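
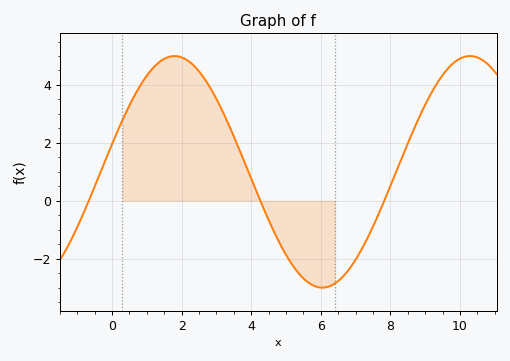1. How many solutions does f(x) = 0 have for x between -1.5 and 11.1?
3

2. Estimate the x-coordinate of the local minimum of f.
6.04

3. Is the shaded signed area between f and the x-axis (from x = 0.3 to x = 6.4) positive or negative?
positive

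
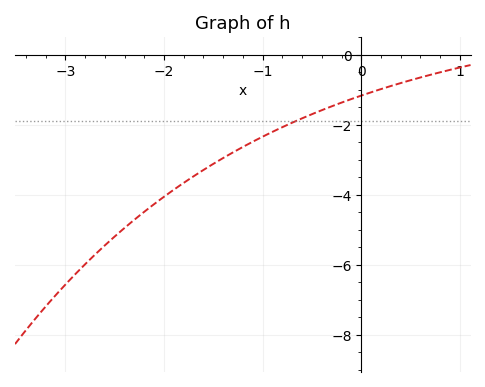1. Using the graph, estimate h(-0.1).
-1.2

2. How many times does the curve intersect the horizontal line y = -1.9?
1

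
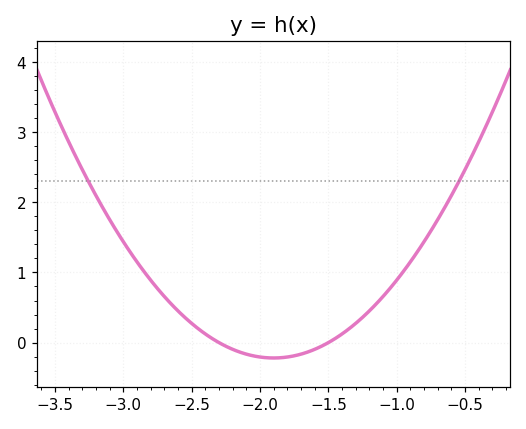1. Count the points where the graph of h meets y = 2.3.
2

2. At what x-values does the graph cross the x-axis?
-2.3, -1.5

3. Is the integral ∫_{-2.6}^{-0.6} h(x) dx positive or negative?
positive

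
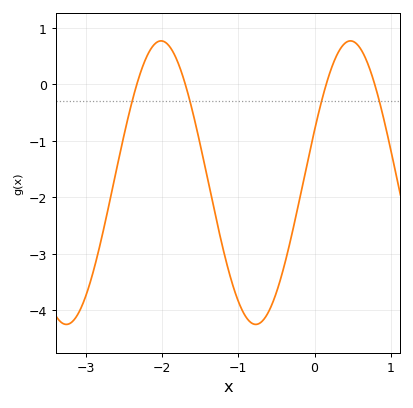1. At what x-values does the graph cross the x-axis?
-2.33, -1.7, 0.152, 0.788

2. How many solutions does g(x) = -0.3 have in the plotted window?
4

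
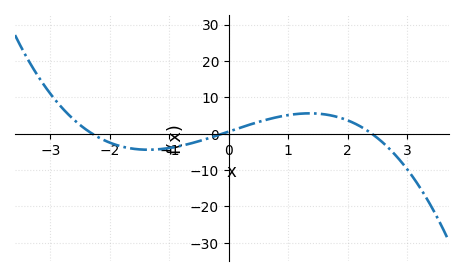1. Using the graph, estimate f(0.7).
4.08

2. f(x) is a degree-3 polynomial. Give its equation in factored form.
y = -1(x + 2.3)(x + 0.1)(x - 2.4)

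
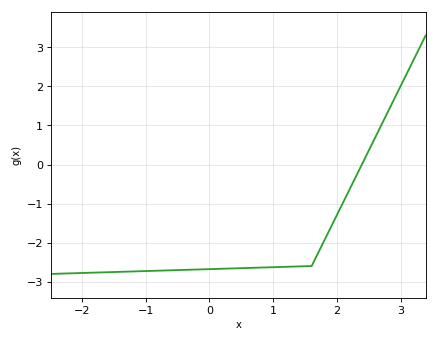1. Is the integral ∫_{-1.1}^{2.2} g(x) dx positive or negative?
negative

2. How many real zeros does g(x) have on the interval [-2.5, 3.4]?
1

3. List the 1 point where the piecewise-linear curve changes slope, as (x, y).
(1.6, -2.6)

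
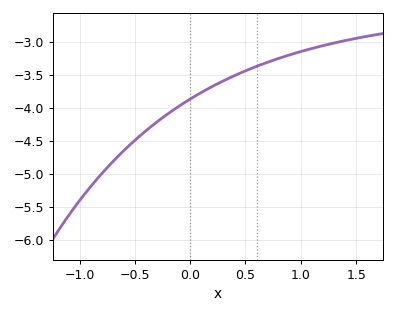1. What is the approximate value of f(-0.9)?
-5.2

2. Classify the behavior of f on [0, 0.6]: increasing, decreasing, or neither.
increasing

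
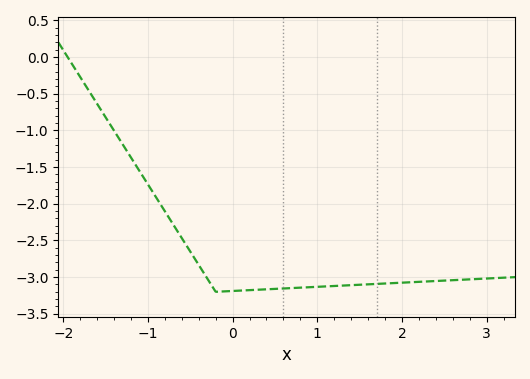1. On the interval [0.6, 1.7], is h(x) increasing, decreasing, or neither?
increasing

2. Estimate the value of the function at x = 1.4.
-3.1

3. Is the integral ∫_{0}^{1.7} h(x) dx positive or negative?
negative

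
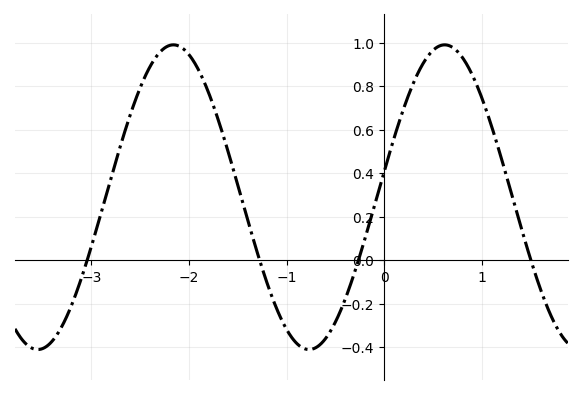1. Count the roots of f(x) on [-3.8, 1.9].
4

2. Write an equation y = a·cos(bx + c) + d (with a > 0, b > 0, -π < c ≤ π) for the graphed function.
y = 0.7cos(2.26x - 1.4) + 0.29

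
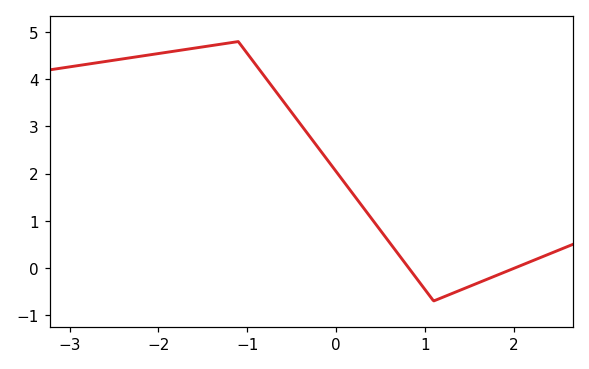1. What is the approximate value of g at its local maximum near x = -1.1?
4.8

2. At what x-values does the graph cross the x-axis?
0.8, 2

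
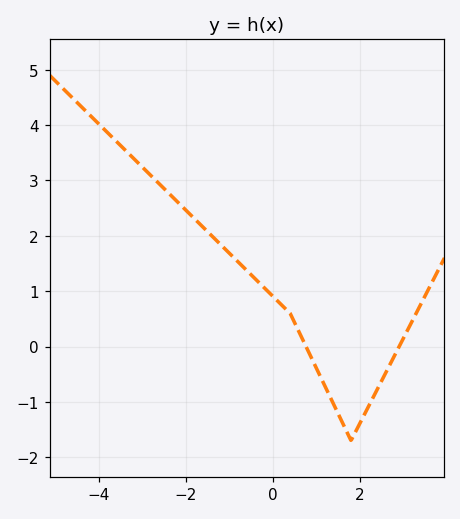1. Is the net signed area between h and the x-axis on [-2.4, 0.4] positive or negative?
positive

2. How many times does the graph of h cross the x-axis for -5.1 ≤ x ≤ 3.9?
2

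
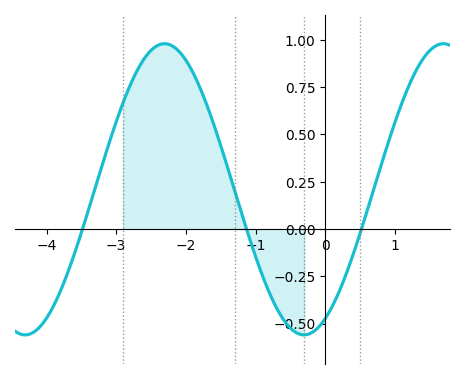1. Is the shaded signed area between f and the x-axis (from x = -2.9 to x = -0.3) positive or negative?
positive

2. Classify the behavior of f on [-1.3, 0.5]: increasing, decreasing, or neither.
neither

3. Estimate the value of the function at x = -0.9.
-0.24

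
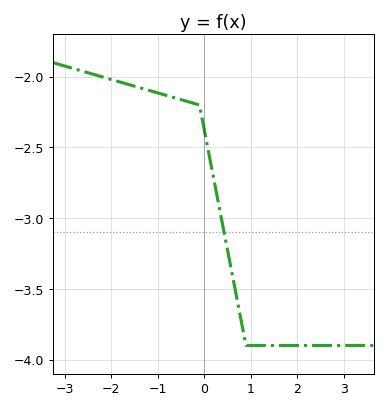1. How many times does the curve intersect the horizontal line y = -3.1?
1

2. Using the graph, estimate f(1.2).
-3.9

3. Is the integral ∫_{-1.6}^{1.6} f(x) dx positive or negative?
negative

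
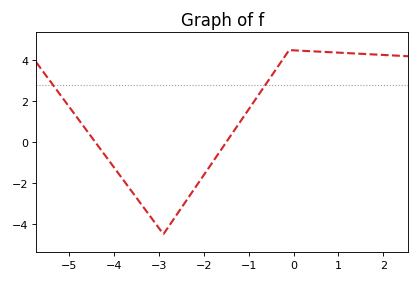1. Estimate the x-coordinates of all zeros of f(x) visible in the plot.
-4.42, -1.5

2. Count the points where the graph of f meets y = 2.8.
2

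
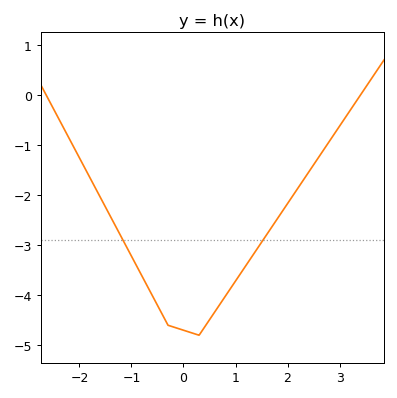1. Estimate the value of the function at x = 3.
-0.626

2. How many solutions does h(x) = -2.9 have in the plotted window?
2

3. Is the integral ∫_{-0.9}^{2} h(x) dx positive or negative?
negative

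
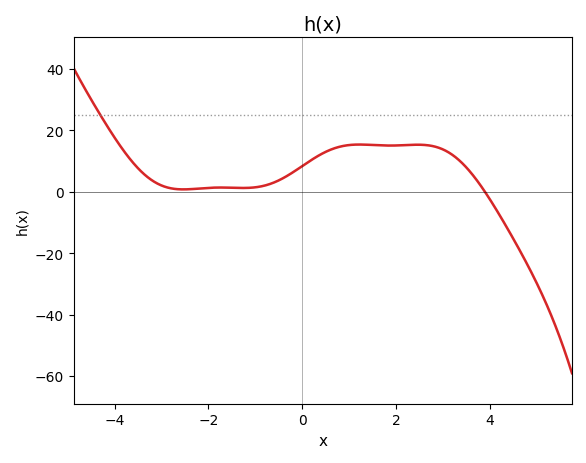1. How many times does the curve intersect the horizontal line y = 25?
1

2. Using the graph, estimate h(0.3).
11.4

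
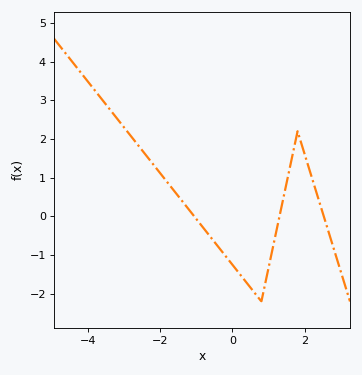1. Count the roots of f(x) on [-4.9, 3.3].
3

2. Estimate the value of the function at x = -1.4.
0.404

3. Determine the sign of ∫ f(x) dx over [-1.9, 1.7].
negative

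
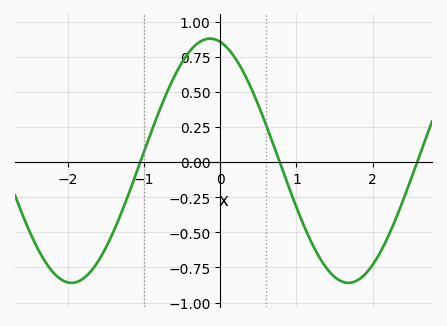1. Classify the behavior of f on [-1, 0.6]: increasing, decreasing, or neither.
neither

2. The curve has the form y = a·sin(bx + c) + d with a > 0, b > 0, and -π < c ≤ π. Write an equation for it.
y = 0.87sin(1.73x + 1.8) + 0.01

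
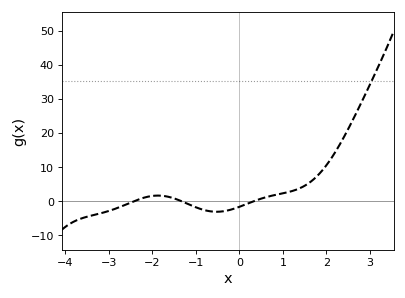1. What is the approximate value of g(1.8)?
7.57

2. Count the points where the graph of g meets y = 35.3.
1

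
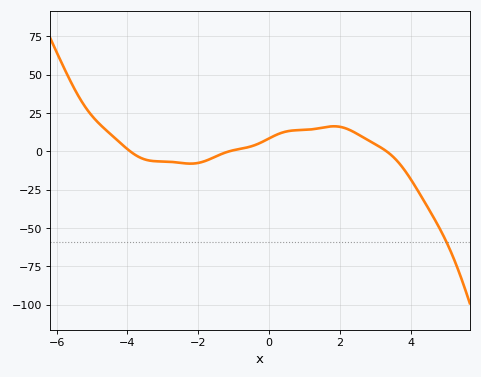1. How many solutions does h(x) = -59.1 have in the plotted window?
1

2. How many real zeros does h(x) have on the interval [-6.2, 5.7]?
3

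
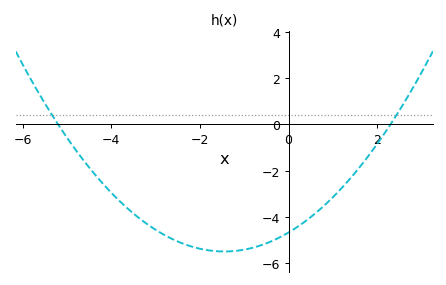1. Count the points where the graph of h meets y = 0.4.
2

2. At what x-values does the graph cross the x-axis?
-5.2, 2.3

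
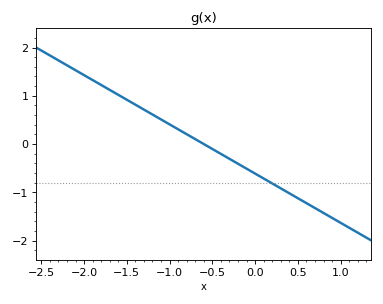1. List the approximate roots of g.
-0.6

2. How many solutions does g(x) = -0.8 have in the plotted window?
1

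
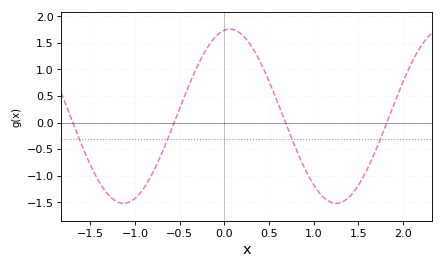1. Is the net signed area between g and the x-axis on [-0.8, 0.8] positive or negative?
positive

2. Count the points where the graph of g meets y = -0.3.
4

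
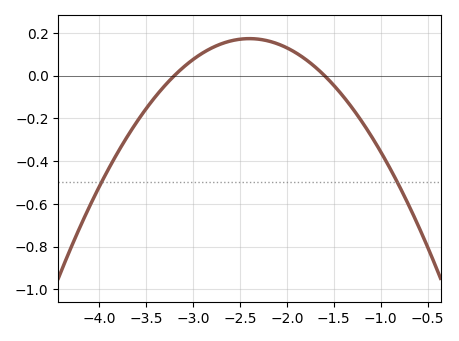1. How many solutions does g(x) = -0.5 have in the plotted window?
2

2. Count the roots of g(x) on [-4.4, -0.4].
2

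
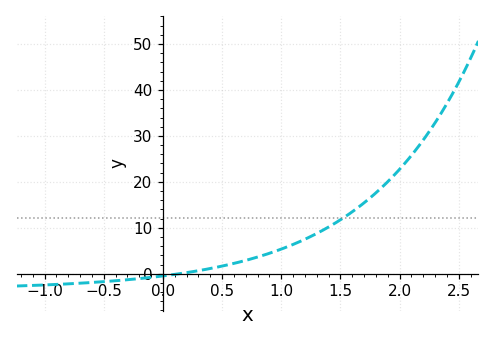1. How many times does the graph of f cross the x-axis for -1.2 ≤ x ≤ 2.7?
1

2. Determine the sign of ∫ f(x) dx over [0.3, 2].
positive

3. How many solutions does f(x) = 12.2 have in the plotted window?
1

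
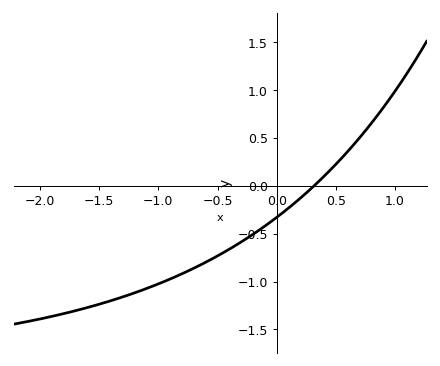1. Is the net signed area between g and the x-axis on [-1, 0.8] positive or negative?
negative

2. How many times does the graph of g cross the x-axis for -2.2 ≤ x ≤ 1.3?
1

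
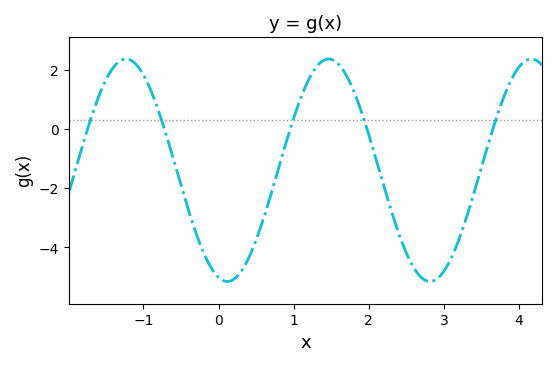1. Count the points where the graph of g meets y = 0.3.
5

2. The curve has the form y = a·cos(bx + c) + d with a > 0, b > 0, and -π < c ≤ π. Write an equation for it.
y = 3.76cos(2.33x + 2.87) - 1.39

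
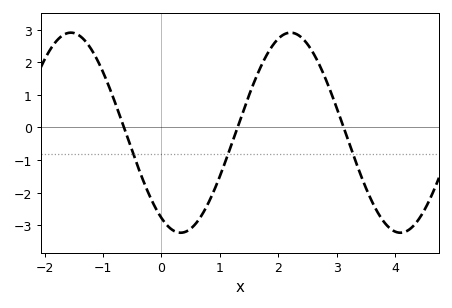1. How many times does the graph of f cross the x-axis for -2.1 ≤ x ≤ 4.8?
3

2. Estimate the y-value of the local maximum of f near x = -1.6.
2.91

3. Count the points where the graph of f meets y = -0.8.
3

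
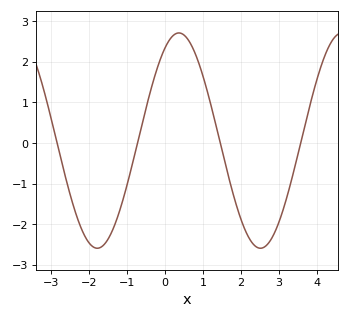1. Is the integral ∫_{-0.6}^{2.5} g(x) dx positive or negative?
positive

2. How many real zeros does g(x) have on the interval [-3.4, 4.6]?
4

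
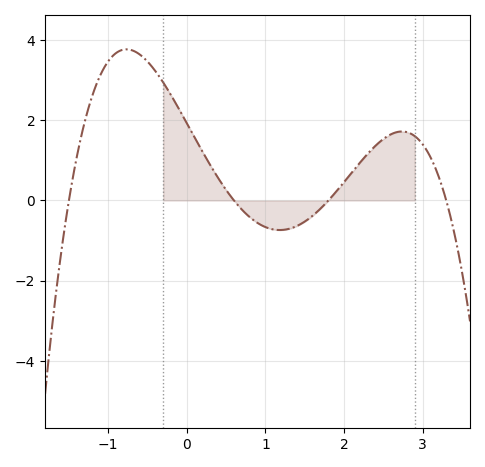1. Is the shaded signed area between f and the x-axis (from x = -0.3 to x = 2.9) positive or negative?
positive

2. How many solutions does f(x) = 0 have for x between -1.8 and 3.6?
4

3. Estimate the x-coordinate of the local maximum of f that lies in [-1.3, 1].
-0.8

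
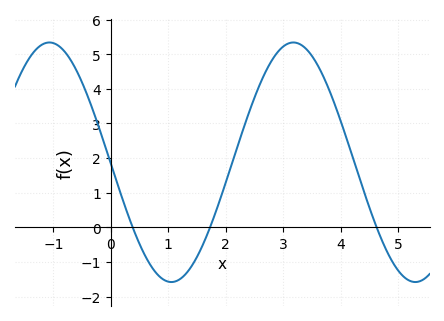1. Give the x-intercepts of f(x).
0.4, 1.7, 4.6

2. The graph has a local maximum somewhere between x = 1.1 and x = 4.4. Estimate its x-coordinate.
3.2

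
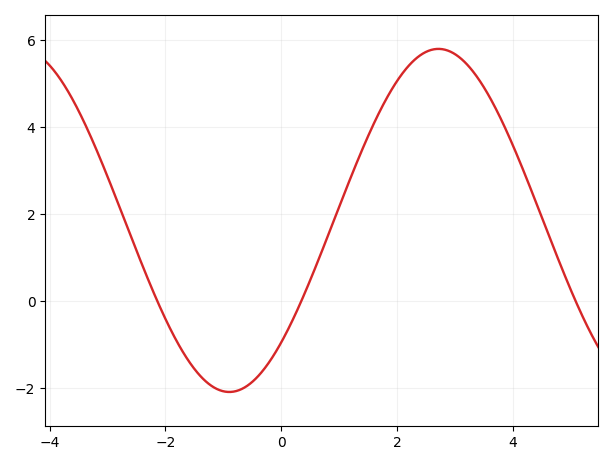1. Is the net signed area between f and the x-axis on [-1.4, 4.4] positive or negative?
positive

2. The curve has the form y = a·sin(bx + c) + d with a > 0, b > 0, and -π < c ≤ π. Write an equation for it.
y = 3.95sin(0.87x - 0.79) + 1.85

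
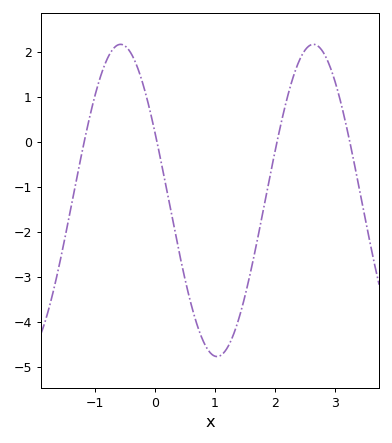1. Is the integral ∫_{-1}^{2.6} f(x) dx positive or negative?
negative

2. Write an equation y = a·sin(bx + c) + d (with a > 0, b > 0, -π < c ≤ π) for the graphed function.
y = 3.47sin(1.96x + 2.69) - 1.3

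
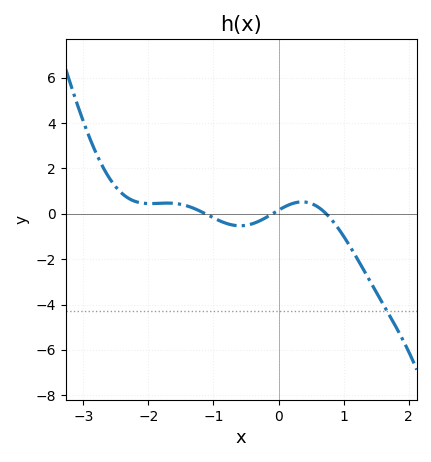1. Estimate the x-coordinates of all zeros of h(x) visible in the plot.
-1.1, -0.1, 0.7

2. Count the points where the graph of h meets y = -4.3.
1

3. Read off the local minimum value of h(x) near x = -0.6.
-0.6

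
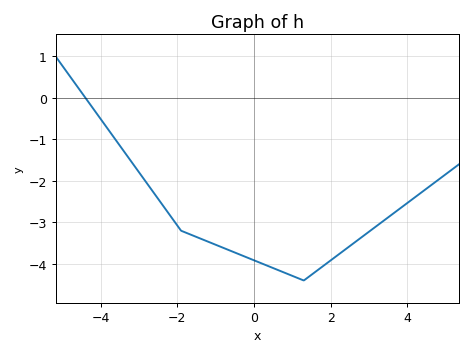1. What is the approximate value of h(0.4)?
-4.06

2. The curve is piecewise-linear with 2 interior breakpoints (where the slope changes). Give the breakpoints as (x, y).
(-1.9, -3.2); (1.3, -4.4)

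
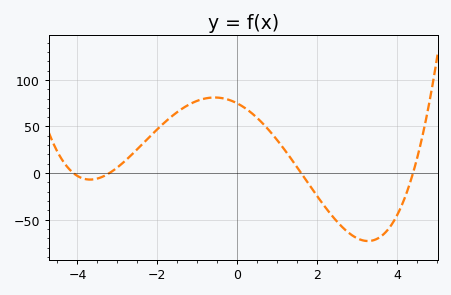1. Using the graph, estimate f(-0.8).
80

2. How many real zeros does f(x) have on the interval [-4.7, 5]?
4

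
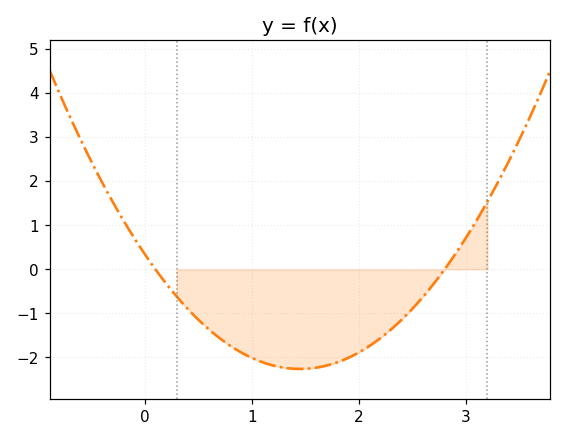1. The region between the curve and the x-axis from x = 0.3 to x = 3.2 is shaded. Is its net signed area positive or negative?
negative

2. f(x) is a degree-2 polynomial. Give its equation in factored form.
y = 1.24(x - 0.1)(x - 2.8)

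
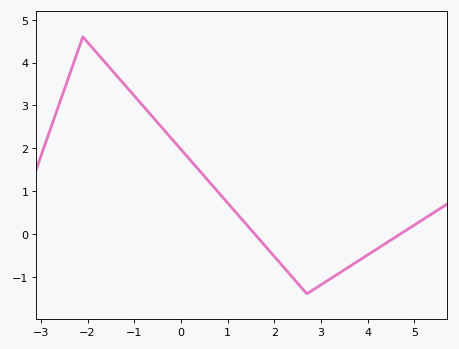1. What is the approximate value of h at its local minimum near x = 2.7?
-1.4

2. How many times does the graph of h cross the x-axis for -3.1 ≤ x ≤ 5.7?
2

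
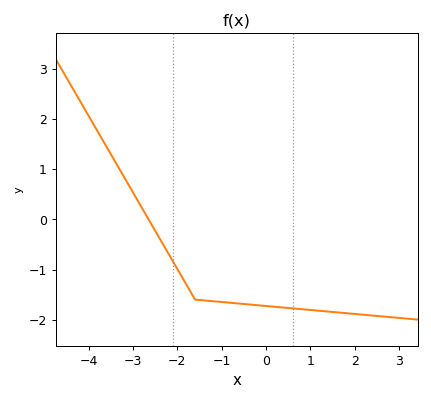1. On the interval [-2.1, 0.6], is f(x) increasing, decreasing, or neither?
decreasing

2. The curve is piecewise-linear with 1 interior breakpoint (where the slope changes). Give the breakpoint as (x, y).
(-1.6, -1.6)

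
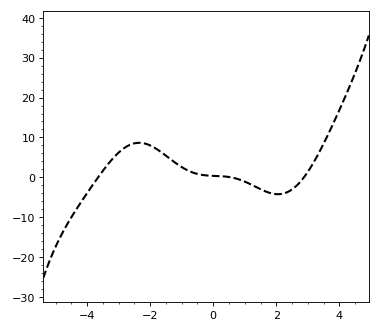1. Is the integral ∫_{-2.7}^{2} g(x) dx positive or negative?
positive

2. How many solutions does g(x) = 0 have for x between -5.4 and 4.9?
3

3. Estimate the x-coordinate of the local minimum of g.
2.05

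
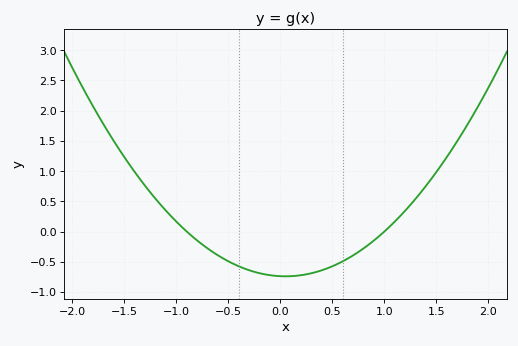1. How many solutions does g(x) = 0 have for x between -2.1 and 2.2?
2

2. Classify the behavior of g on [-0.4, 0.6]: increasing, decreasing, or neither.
neither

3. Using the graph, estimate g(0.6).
-0.5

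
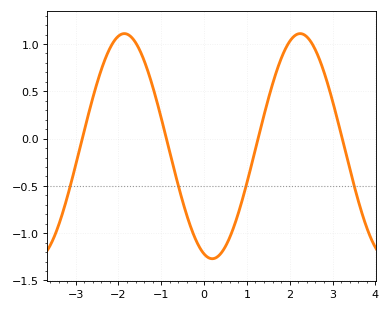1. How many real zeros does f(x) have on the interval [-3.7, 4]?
4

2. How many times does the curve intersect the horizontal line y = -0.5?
4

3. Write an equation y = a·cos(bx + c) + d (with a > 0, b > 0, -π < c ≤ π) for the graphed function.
y = 1.19cos(1.53x + 2.85) - 0.08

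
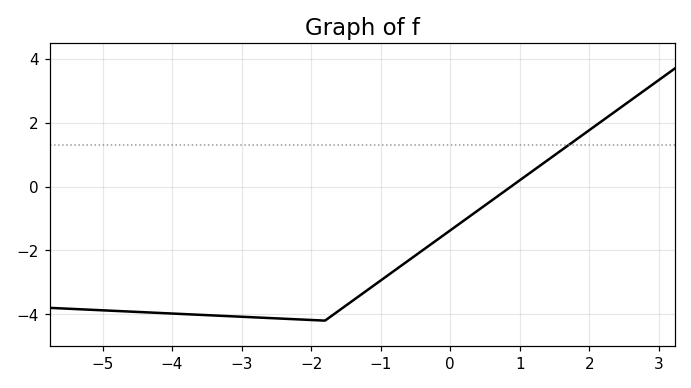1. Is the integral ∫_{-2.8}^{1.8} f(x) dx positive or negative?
negative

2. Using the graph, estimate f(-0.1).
-1.6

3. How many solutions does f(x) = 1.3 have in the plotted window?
1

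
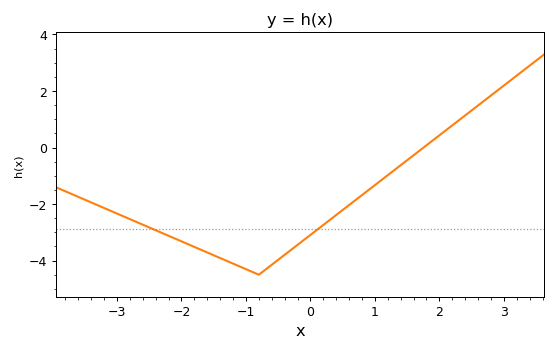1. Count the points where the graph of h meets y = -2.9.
2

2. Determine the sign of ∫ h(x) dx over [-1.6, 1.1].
negative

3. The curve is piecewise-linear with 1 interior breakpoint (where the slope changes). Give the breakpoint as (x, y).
(-0.8, -4.5)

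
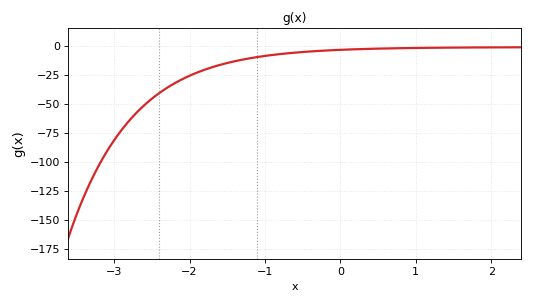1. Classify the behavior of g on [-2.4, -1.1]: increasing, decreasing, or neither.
increasing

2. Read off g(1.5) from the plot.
-1.55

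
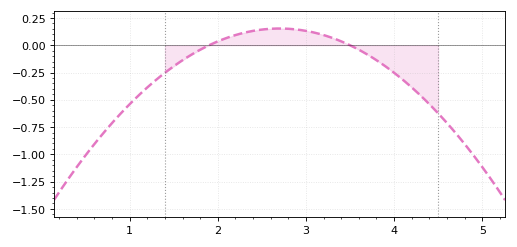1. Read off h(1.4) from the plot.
-0.252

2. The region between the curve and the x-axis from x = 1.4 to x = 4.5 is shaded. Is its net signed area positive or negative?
negative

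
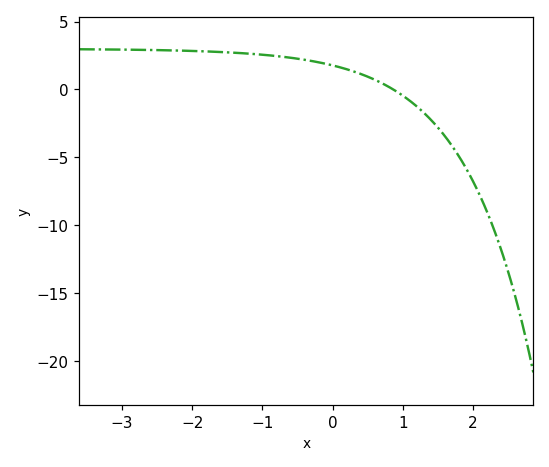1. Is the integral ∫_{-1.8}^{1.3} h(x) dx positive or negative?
positive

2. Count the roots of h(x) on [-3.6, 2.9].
1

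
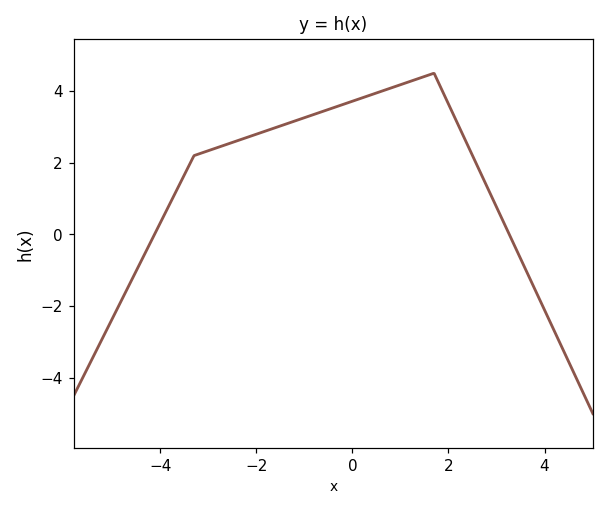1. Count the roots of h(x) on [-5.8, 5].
2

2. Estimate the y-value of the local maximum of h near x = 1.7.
4.4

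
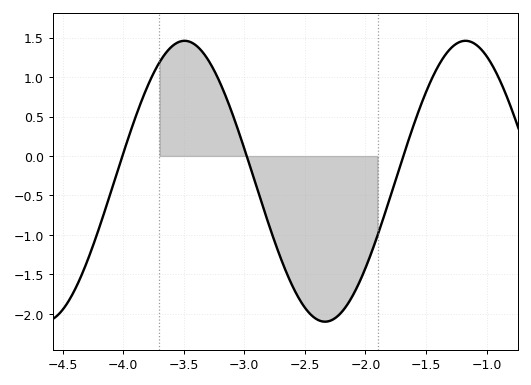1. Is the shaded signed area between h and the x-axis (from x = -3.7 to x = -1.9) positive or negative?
negative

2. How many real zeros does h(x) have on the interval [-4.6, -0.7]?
3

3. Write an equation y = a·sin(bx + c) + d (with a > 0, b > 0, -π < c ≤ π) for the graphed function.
y = 1.78sin(2.7x - 1.5) - 0.32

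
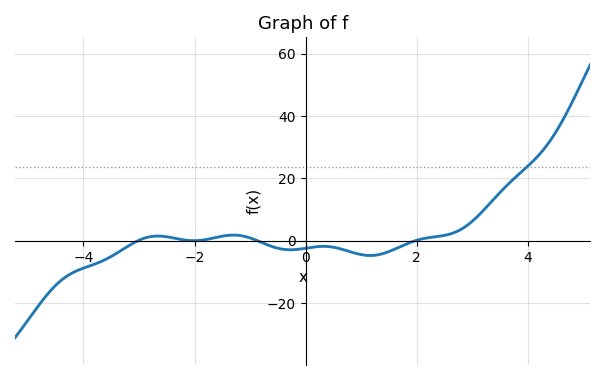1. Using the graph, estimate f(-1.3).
2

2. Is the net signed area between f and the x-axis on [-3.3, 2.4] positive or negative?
negative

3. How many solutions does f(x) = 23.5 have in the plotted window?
1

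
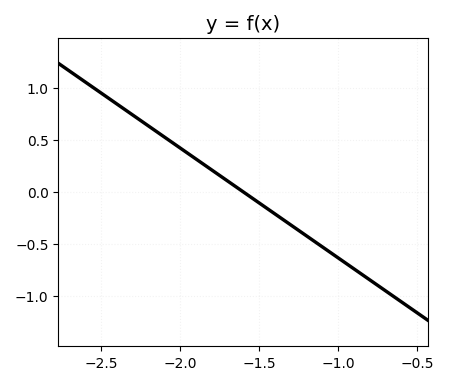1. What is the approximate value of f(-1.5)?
-0.1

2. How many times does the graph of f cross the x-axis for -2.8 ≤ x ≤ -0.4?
1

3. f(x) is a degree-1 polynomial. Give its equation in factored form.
y = -1.06(x + 1.6)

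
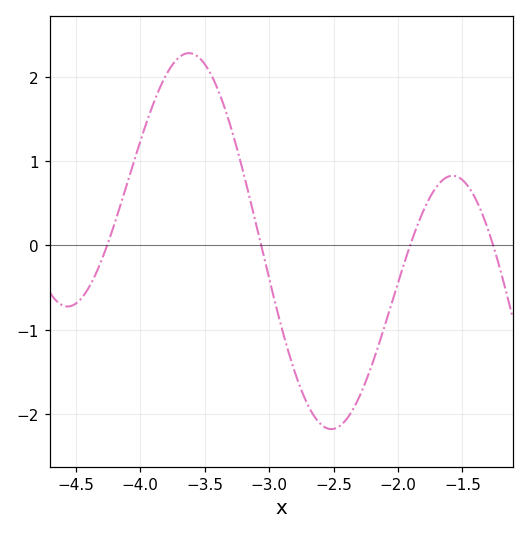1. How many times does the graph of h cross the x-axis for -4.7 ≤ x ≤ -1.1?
4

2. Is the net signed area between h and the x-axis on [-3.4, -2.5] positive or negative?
negative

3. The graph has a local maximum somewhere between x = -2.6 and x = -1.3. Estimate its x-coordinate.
-1.6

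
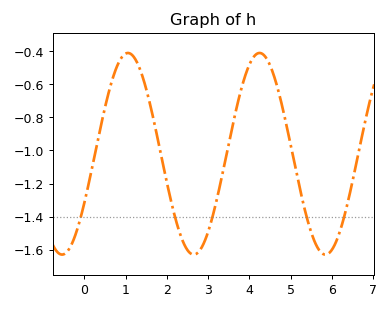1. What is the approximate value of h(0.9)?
-0.439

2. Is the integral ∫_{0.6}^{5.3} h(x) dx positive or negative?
negative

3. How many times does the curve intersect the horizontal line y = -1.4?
5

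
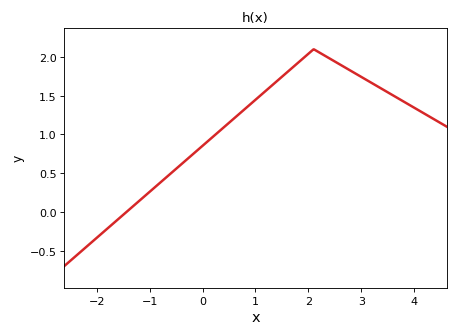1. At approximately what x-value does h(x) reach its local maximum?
2.1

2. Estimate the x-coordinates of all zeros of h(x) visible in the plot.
-1.44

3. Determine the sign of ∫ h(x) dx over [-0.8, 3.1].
positive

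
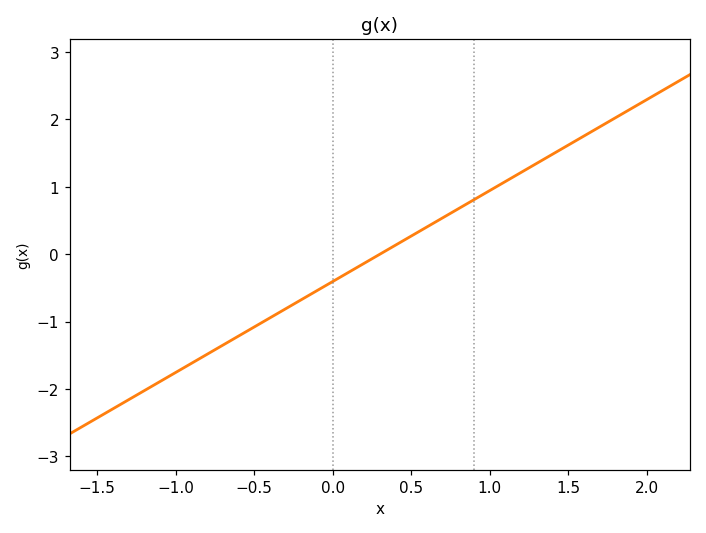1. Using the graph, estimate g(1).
0.945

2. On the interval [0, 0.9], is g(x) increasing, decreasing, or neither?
increasing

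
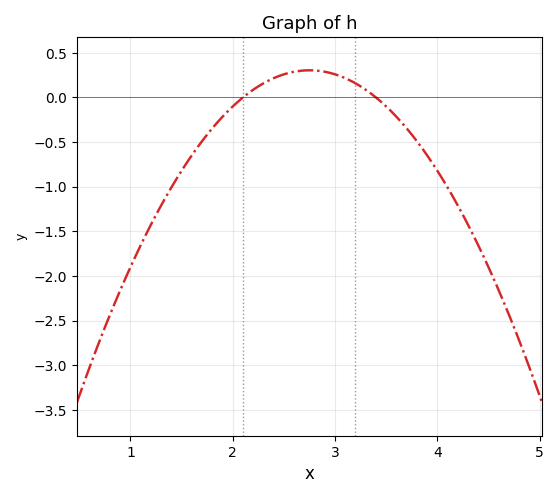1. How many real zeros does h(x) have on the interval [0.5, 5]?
2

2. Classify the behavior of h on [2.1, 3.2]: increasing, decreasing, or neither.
neither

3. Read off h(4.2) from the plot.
-1.21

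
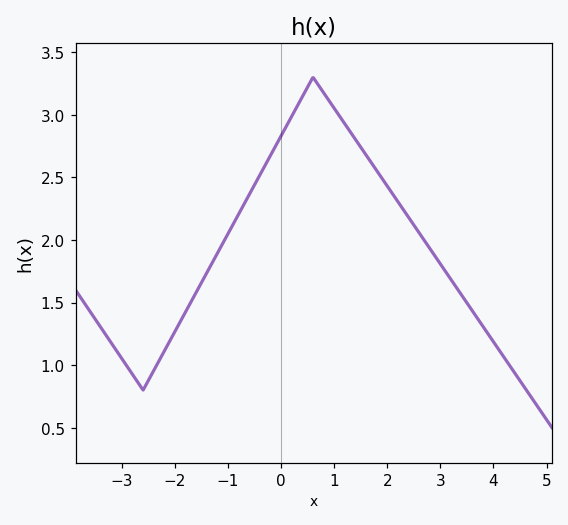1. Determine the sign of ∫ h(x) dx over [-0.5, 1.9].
positive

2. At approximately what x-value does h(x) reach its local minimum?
-2.6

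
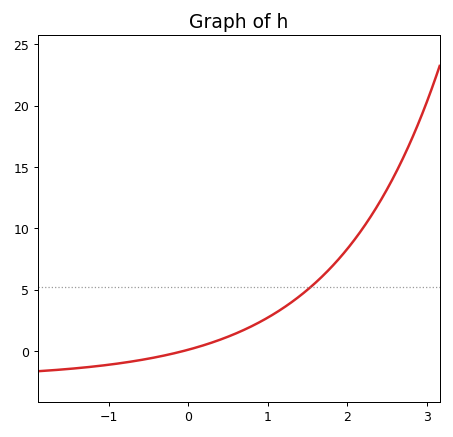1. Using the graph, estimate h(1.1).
3.11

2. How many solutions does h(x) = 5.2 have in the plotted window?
1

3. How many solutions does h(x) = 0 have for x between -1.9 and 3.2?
1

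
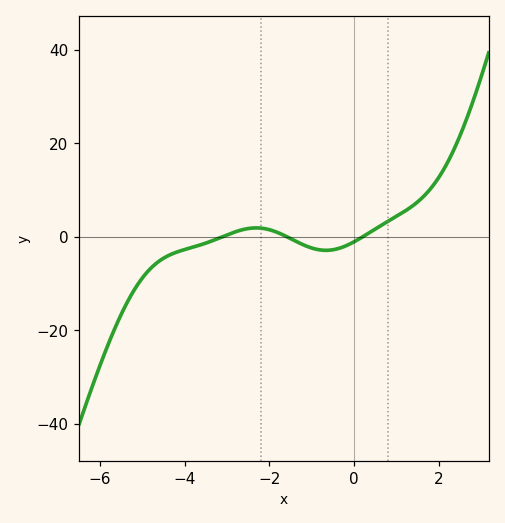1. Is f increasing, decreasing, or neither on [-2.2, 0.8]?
neither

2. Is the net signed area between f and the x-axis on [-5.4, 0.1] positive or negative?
negative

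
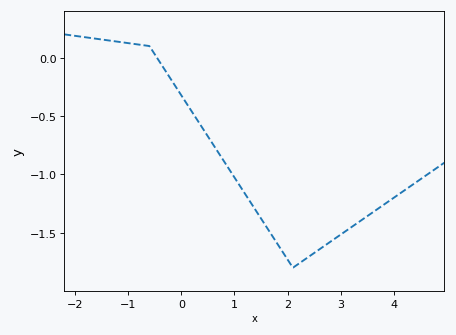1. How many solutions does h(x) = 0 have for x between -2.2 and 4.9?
1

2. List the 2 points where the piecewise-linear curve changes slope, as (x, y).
(-0.6, 0.1); (2.1, -1.8)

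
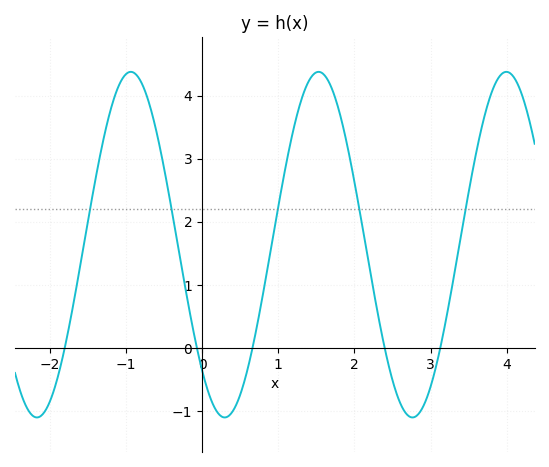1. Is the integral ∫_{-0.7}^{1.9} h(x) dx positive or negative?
positive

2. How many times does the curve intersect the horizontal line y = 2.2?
5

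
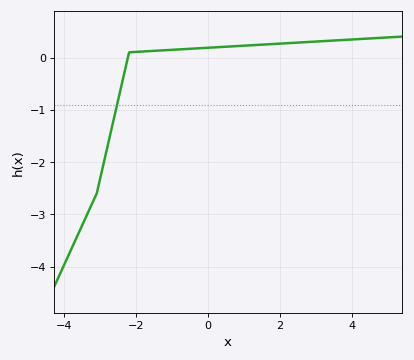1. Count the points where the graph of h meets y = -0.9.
1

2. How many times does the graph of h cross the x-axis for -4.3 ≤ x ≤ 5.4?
1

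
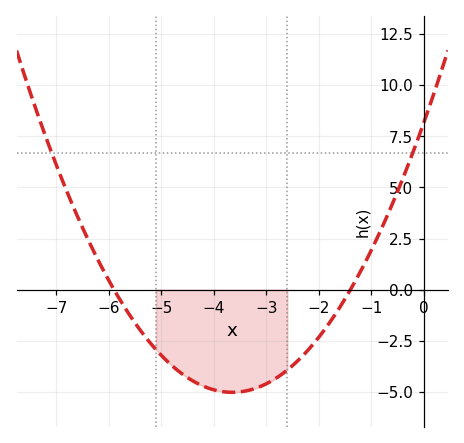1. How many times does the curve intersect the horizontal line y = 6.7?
2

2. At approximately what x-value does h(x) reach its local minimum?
-3.65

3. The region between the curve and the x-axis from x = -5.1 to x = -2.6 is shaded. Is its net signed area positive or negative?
negative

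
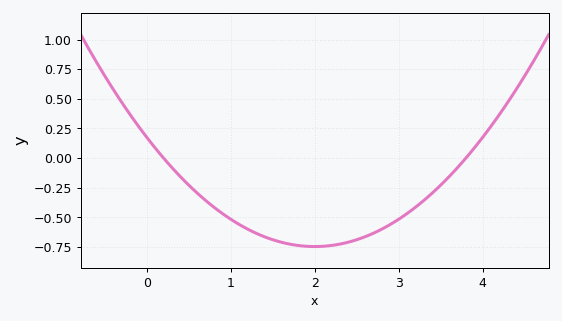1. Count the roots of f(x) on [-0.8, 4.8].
2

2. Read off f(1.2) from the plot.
-0.6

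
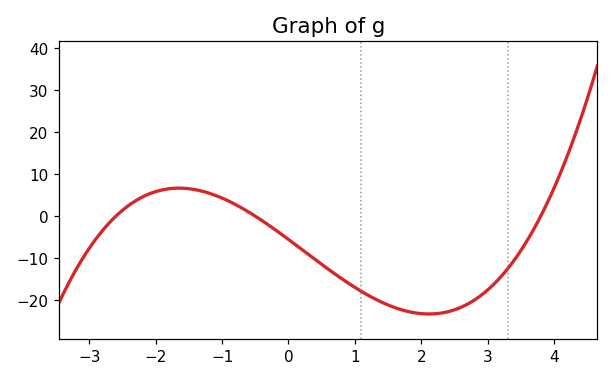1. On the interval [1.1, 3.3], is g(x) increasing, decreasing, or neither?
neither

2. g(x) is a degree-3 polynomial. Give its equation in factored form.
y = 1.12(x + 2.6)(x + 0.5)(x - 3.8)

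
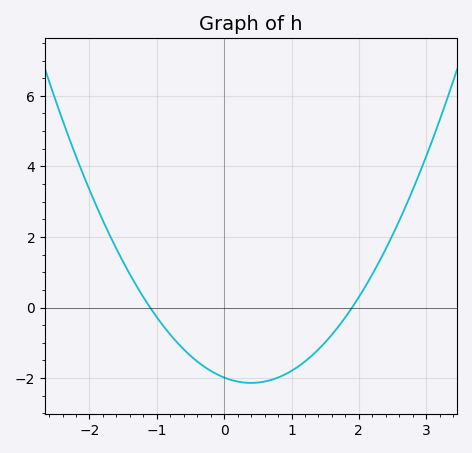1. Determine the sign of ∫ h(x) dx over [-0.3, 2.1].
negative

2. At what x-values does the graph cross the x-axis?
-1.1, 1.9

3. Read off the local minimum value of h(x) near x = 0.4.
-2.2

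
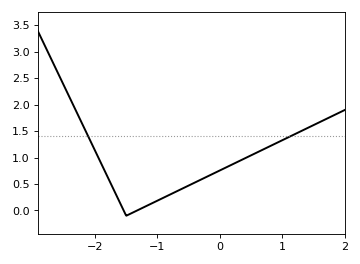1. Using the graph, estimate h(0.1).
0.813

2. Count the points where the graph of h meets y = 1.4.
2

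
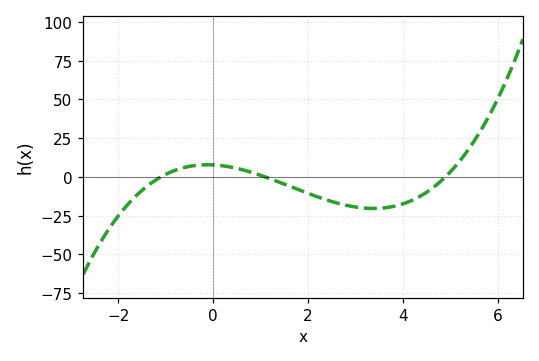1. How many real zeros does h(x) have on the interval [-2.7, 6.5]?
3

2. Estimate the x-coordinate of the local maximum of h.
-0.2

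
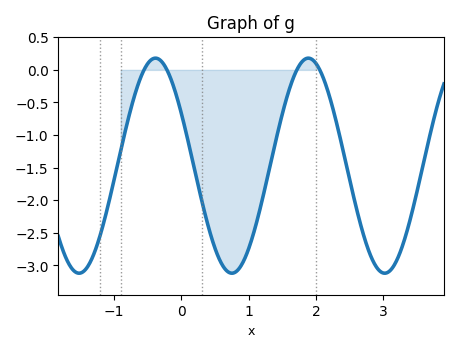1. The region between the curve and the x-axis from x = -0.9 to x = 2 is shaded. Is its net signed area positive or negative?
negative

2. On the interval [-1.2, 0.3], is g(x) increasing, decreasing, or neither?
neither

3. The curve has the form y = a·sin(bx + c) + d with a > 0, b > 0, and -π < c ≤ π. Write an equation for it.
y = 1.65sin(2.8x + 2.6) - 1.47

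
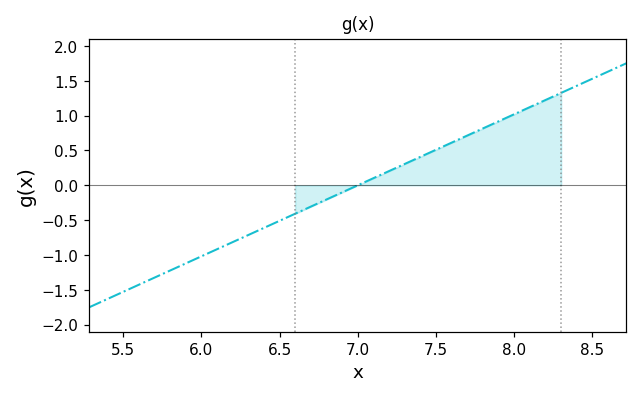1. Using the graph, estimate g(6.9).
-0.1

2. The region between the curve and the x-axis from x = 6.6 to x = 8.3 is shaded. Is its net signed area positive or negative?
positive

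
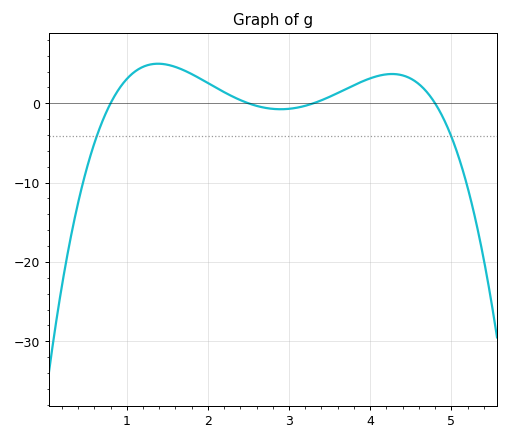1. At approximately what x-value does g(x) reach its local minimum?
2.9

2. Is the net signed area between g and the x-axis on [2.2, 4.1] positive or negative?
positive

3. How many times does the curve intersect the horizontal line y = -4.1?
2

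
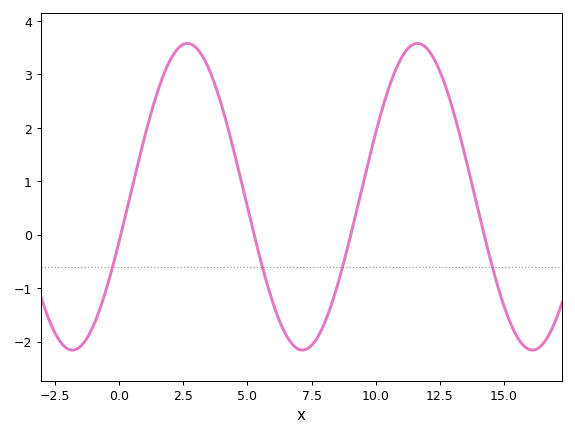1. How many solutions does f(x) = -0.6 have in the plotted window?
4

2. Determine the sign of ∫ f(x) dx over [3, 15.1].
positive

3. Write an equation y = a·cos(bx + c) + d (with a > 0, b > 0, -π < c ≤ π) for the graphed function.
y = 2.87cos(0.7x - 1.86) + 0.71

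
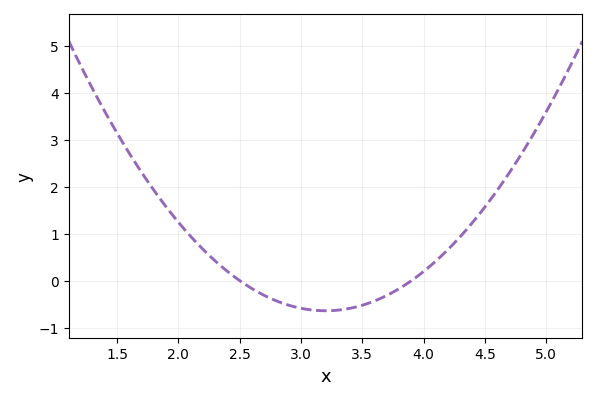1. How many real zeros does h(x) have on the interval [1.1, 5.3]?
2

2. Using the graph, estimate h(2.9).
-0.5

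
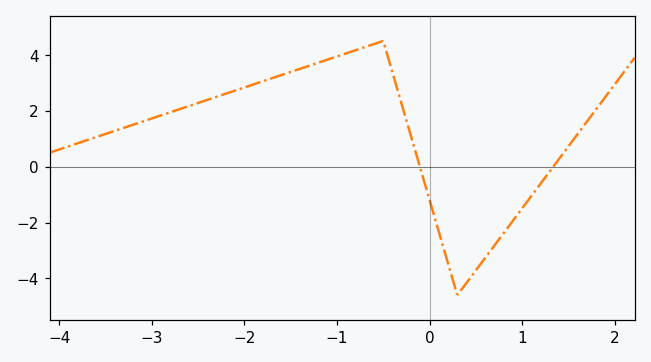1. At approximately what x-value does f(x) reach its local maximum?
-0.5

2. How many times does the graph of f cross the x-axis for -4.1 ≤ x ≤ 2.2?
2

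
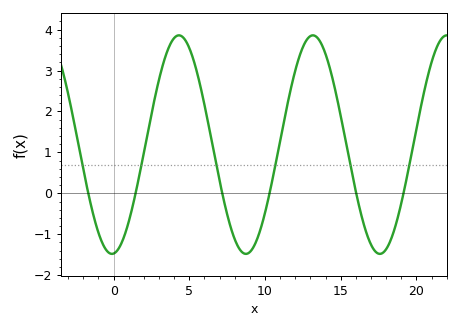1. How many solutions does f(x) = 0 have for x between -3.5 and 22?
6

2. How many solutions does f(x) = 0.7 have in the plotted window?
6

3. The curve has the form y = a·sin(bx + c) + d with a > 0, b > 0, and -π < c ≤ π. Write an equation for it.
y = 2.67sin(0.71x - 1.49) + 1.19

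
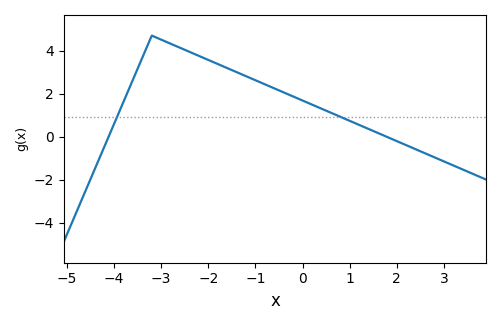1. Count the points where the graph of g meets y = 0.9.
2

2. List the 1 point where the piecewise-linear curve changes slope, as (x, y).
(-3.2, 4.7)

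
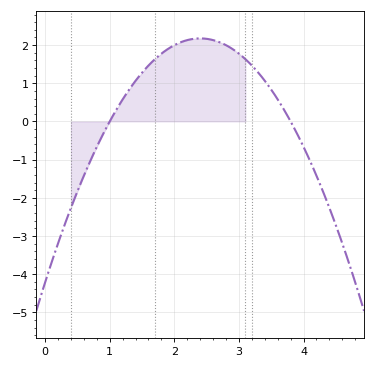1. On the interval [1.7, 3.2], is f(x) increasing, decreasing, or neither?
neither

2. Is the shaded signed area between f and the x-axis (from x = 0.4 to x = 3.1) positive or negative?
positive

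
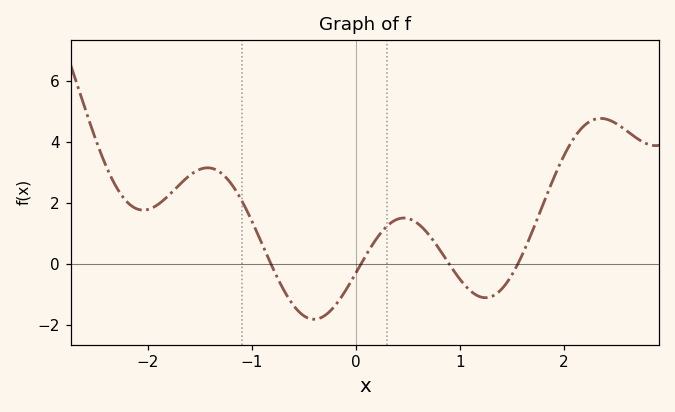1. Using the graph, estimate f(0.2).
0.835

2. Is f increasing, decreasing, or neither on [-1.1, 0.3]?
neither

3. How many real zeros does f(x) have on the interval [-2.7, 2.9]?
4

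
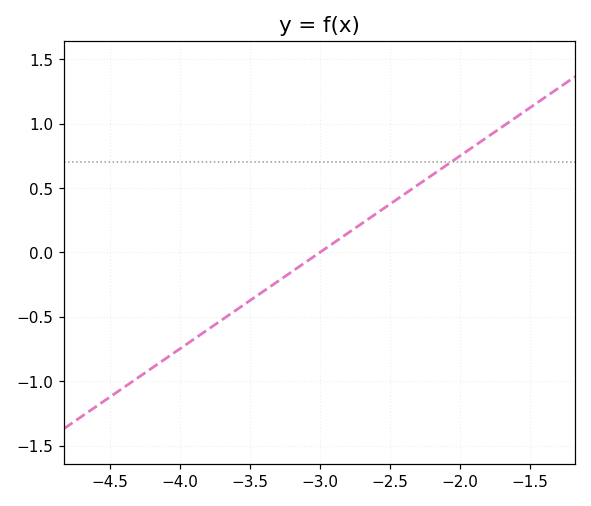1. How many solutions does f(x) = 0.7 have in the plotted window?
1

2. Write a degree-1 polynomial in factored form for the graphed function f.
y = 0.75(x + 3)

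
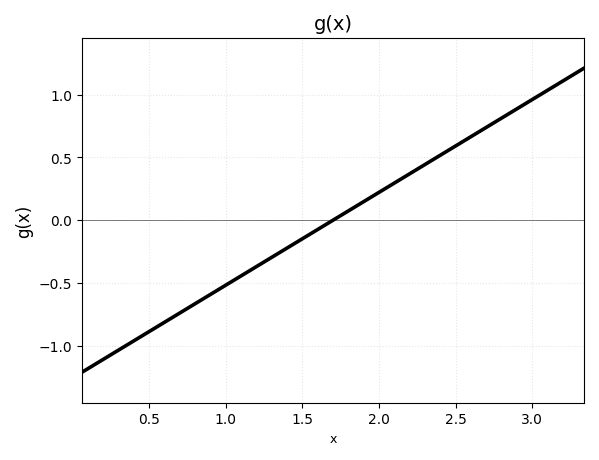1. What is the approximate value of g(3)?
0.962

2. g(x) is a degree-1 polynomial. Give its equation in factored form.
y = 0.74(x - 1.7)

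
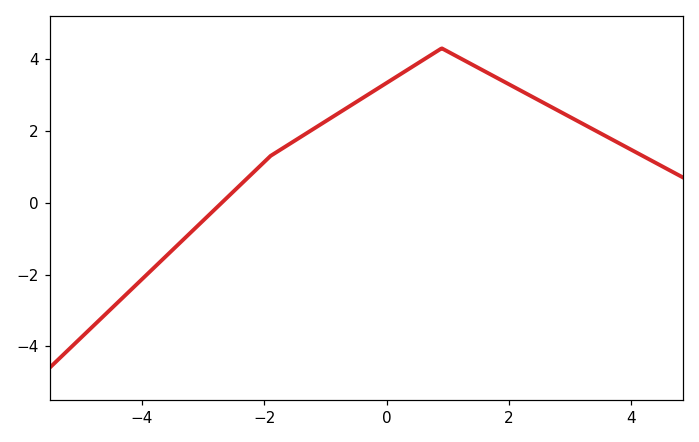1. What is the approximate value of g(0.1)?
3.44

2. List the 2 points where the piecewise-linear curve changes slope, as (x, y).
(-1.9, 1.3); (0.9, 4.3)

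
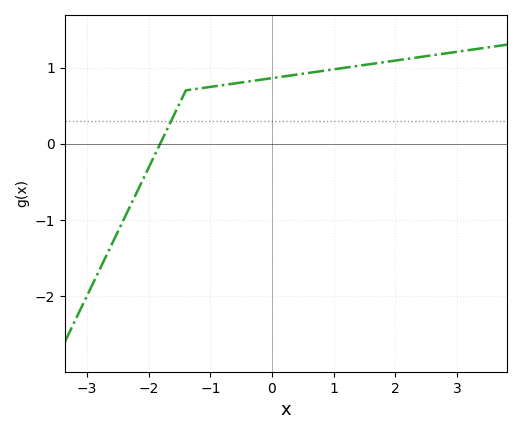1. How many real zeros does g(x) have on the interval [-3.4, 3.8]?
1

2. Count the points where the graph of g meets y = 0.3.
1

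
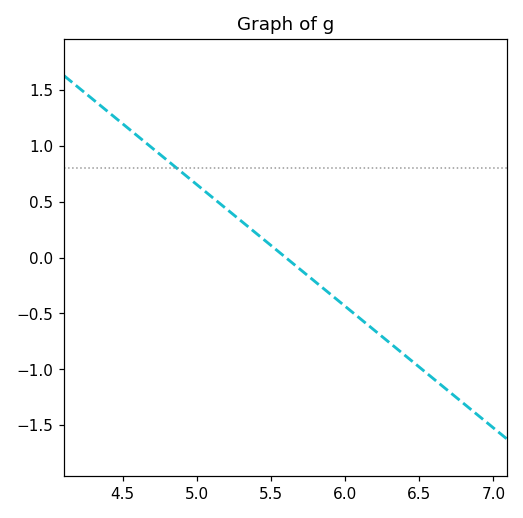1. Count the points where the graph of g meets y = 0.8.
1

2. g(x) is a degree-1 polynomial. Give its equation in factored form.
y = -1.09(x - 5.6)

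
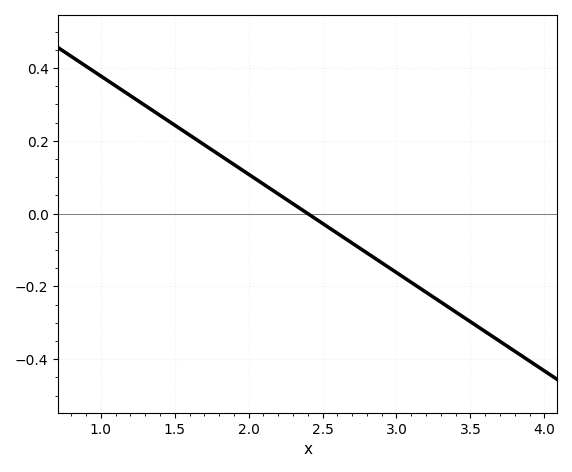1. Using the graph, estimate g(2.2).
0.06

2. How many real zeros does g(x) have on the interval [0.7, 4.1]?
1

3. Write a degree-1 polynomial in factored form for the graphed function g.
y = -0.27(x - 2.4)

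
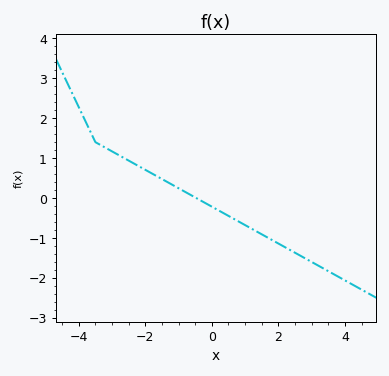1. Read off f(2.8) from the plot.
-1.5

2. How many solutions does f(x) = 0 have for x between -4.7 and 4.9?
1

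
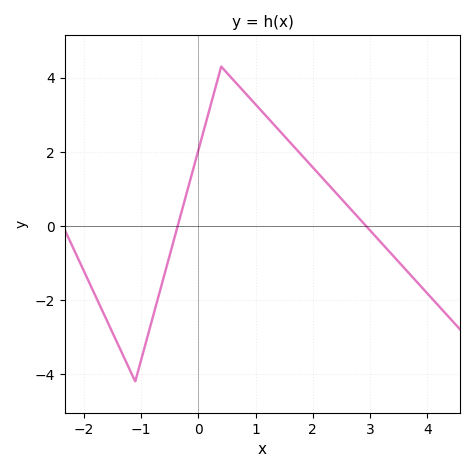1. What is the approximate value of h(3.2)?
-0.464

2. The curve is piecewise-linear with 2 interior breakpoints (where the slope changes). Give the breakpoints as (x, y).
(-1.1, -4.2); (0.4, 4.3)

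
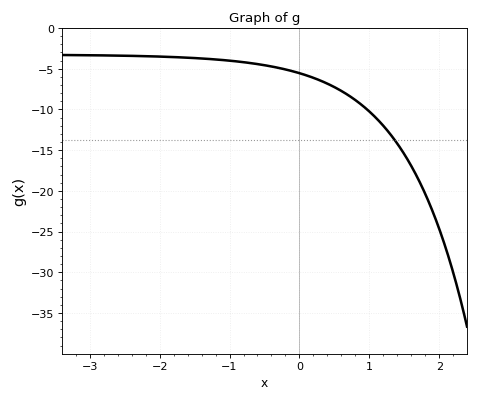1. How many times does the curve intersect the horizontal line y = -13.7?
1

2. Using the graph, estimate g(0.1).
-6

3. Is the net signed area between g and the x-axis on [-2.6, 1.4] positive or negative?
negative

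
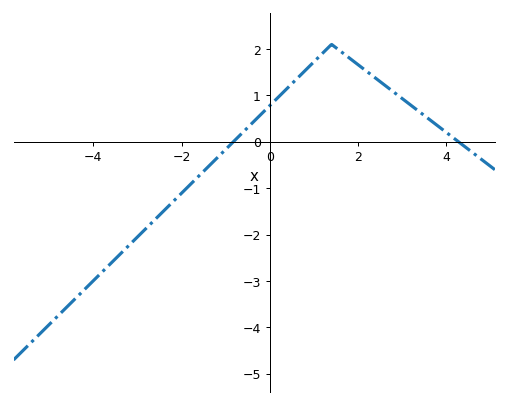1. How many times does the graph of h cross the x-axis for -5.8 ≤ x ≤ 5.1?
2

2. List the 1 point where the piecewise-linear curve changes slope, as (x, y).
(1.4, 2.1)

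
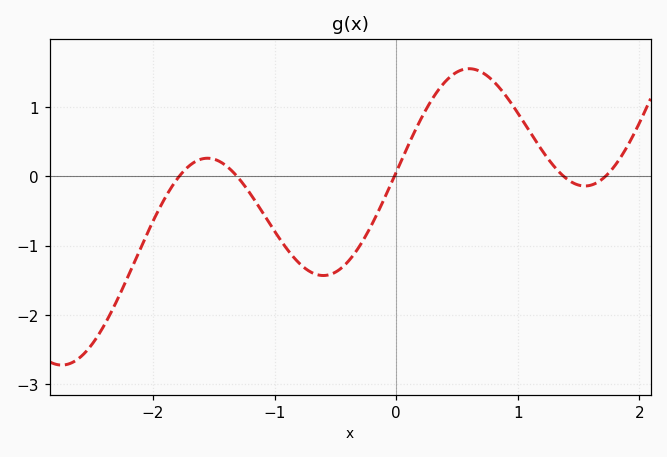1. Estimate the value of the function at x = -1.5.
0.247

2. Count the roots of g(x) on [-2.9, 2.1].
5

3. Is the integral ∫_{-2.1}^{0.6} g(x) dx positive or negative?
negative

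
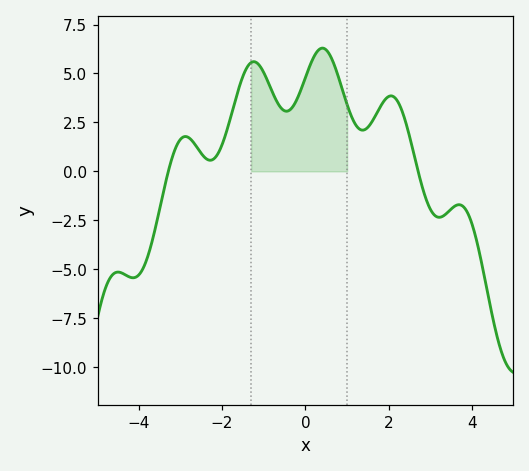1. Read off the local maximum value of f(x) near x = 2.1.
3.8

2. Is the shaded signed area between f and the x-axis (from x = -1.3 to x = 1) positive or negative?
positive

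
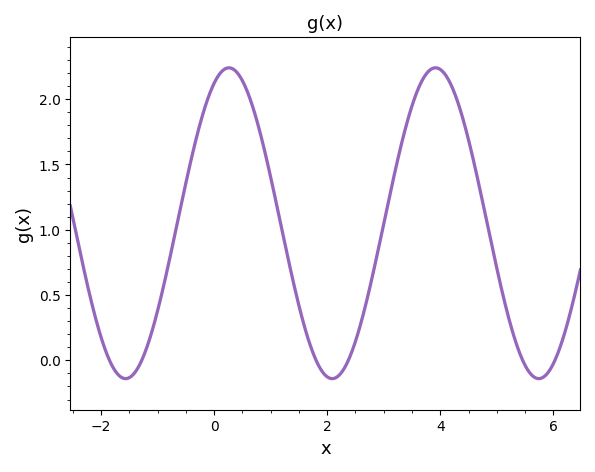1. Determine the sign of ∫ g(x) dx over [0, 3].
positive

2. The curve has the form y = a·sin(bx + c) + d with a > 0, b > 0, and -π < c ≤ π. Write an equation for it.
y = 1.19sin(1.7x + 1.1) + 1.05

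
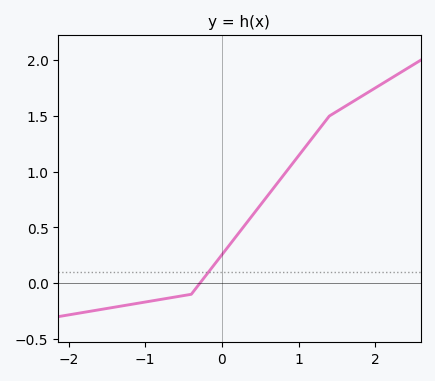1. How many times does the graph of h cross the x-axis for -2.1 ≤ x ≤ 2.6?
1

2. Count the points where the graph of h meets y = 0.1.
1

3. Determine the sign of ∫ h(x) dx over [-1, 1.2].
positive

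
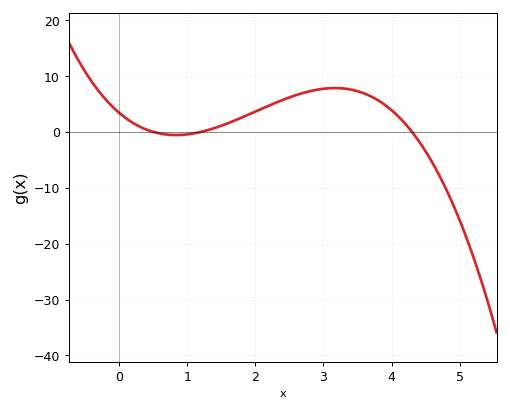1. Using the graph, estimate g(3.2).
7.84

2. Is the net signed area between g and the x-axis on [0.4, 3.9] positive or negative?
positive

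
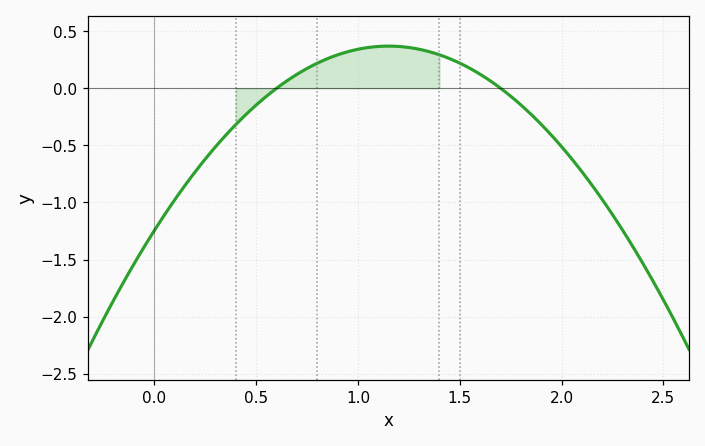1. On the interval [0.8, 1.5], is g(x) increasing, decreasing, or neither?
neither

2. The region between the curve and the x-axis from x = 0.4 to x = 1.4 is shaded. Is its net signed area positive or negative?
positive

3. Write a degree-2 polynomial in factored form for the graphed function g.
y = -1.22(x - 0.6)(x - 1.7)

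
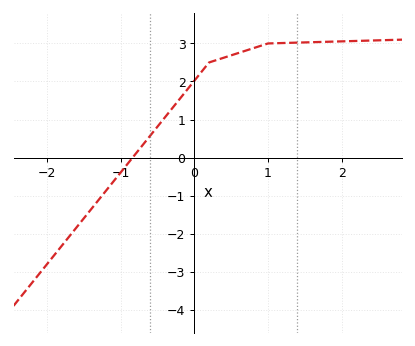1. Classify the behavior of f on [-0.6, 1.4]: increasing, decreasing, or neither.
increasing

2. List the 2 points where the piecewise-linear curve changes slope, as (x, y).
(0.2, 2.5); (1, 3)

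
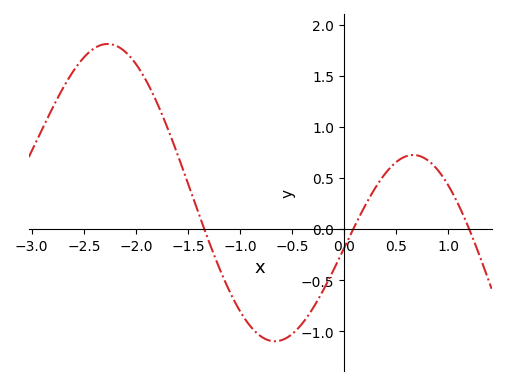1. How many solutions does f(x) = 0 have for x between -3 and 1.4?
3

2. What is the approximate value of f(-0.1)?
-0.396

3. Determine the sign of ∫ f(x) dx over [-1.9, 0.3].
negative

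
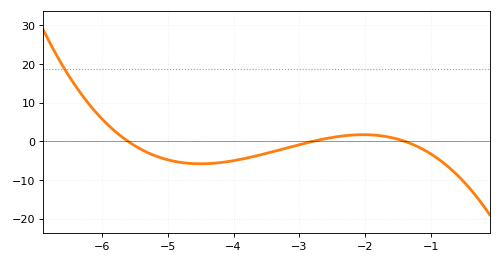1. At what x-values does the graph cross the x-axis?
-5.6, -2.8, -1.4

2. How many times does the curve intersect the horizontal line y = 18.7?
1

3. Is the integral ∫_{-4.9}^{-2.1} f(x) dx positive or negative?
negative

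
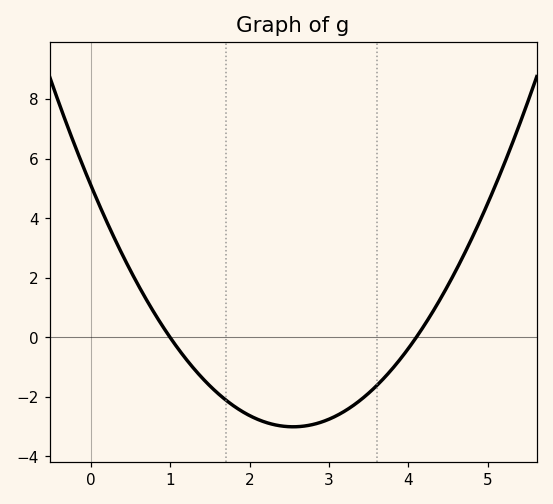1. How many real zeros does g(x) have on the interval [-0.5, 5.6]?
2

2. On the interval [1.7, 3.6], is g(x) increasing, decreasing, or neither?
neither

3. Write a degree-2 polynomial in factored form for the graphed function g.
y = 1.25(x - 1)(x - 4.1)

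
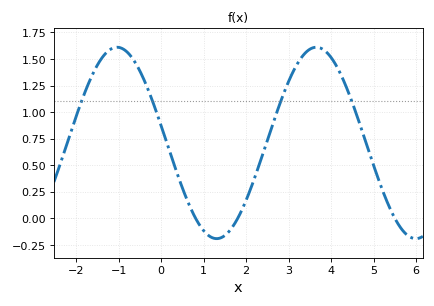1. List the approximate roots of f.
0.8, 1.8, 5.6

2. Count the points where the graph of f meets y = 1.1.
4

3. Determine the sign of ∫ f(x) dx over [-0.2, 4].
positive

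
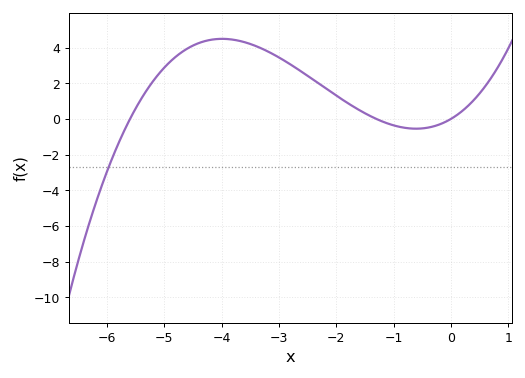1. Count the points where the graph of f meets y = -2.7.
1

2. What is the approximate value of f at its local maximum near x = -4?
4.49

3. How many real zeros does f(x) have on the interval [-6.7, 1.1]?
3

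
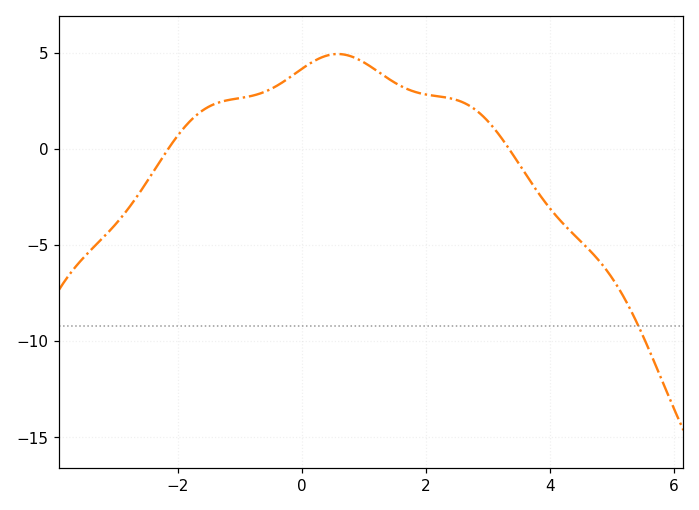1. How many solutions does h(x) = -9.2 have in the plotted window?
1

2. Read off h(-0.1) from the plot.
4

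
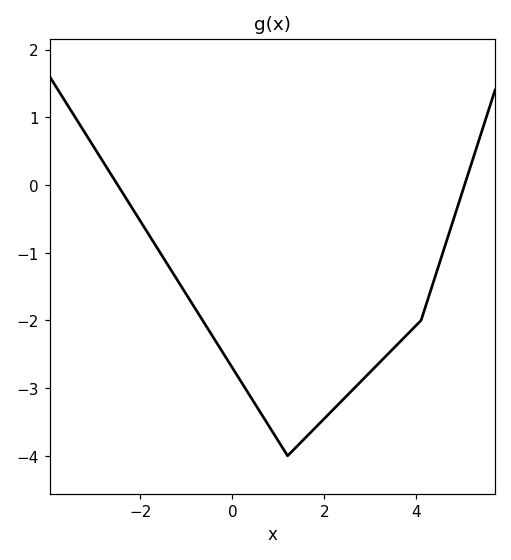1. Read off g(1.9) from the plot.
-3.52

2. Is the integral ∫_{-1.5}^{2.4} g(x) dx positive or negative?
negative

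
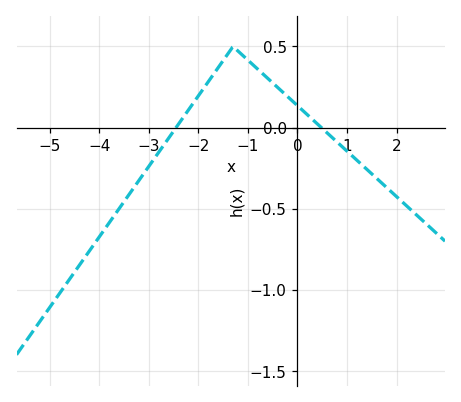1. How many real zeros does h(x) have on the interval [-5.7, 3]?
2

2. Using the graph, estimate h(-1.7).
0.35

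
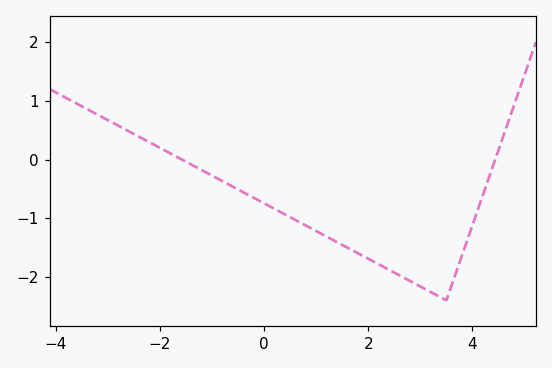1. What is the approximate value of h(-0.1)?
-0.699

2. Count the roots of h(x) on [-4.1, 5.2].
2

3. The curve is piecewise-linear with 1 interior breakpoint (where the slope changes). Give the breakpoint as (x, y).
(3.5, -2.4)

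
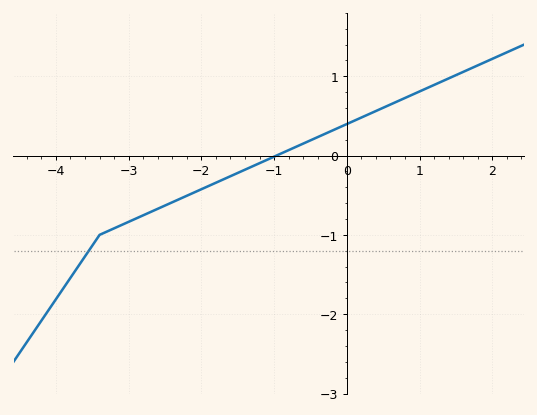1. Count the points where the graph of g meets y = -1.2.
1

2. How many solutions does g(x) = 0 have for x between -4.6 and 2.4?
1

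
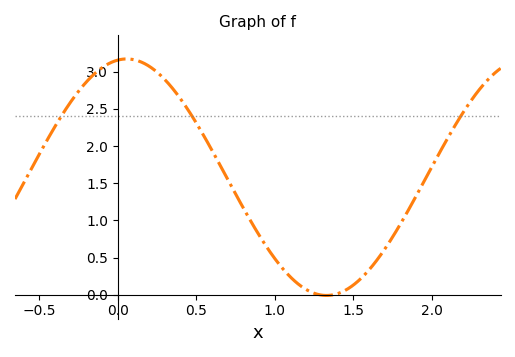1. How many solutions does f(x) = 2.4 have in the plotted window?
3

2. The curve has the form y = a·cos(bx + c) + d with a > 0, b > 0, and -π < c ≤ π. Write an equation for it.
y = 1.59cos(2.5x - 0.14) + 1.58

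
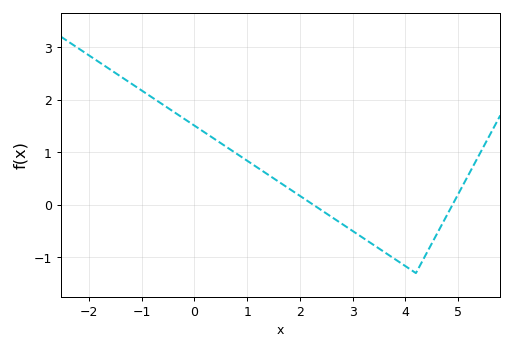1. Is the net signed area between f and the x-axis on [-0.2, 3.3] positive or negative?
positive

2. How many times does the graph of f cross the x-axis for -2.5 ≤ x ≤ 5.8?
2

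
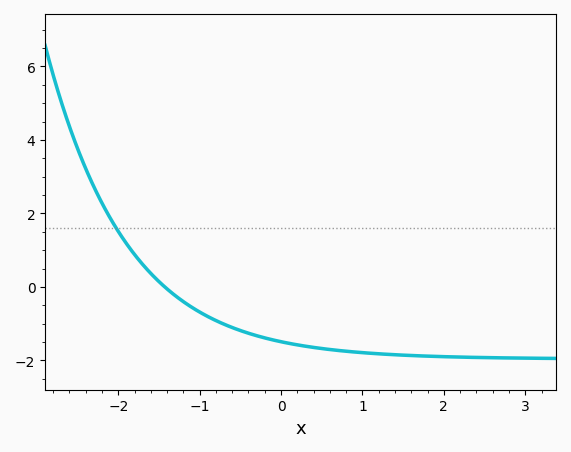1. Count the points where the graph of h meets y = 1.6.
1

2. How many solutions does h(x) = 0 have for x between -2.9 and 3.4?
1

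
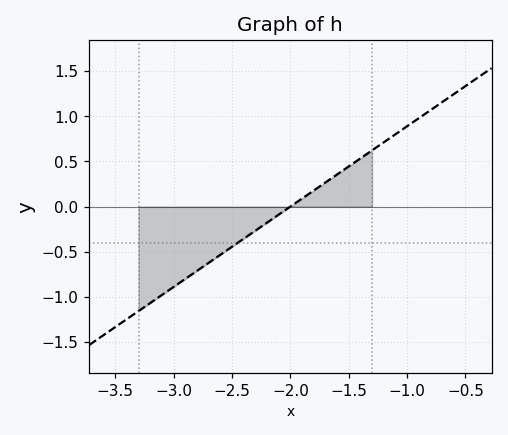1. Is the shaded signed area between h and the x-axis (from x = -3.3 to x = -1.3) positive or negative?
negative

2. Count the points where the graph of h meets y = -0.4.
1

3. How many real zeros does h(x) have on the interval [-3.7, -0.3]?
1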